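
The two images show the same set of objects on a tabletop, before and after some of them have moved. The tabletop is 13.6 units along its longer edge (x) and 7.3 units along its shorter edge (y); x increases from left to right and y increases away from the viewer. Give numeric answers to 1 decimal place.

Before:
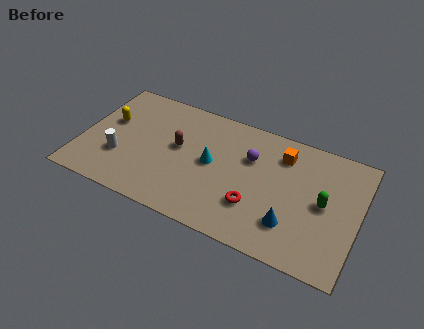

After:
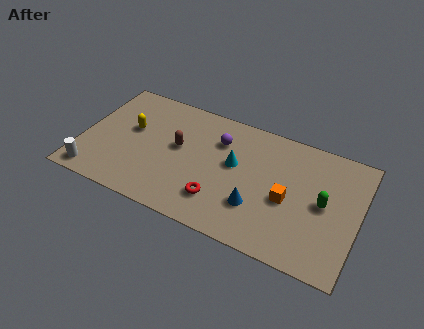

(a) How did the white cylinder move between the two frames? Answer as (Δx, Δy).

(-1.1, -1.5)

From the two frames, the white cylinder sits at roughly (2.0, 2.4) before and (0.9, 0.9) after.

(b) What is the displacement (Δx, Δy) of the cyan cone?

(1.1, 0.4)

The cyan cone was at about (6.4, 3.8) and moved to about (7.5, 4.2).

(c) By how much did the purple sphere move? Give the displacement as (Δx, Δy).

(-1.6, 0.4)

The purple sphere was at about (8.2, 4.9) and moved to about (6.6, 5.3).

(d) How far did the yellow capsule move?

1.1

The yellow capsule was near (1.2, 4.4) before and (2.3, 4.3) after, so it travelled √(1.1² + 0.1²) ≈ 1.1 units.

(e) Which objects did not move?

the brown capsule and the green capsule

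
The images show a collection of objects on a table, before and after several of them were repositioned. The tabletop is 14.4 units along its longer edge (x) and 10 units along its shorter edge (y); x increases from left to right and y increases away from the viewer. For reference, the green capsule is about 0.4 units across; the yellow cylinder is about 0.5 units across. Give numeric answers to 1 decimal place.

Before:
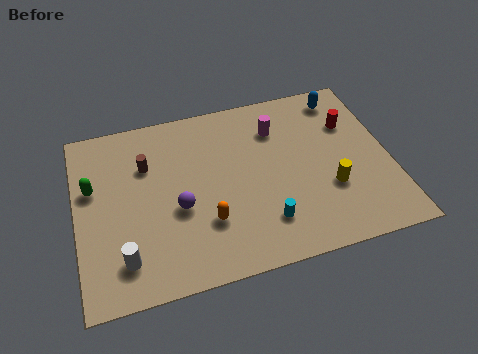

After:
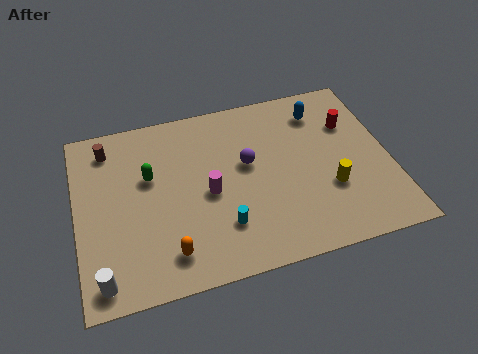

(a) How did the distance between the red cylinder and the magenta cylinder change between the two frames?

+3.7

Before: roughly 3.5 units apart; after: 7.2. That's 3.7 units further apart.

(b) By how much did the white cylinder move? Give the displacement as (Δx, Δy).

(-1.0, -0.8)

The white cylinder was at about (2.0, 2.0) and moved to about (1.0, 1.2).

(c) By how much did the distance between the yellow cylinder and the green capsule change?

-2.5

They were about 11.1 units apart before and 8.6 after — 2.5 units closer together.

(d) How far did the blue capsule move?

1.3

The blue capsule was near (12.6, 8.6) before and (11.5, 8.0) after, so it travelled √(1.1² + 0.6²) ≈ 1.3 units.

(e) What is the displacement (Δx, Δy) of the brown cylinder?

(-1.7, 1.4)

The brown cylinder was at about (3.3, 6.9) and moved to about (1.6, 8.3).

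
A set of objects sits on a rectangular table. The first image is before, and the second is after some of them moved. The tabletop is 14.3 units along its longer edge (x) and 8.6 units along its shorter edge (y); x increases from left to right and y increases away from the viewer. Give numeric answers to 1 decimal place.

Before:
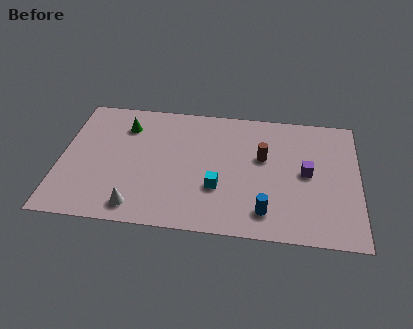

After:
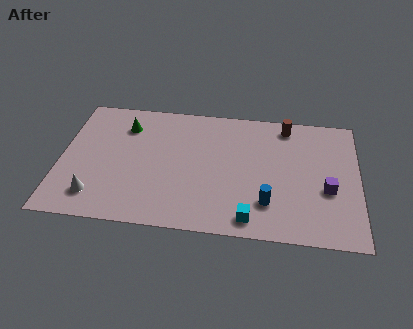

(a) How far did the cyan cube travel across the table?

2.4

The cyan cube was near (7.6, 2.9) before and (9.2, 1.1) after, so it travelled √(1.6² + 1.8²) ≈ 2.4 units.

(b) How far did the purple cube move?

1.4

The purple cube was near (11.8, 4.4) before and (12.8, 3.4) after, so it travelled √(1.0² + 1.0²) ≈ 1.4 units.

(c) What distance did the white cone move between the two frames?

2.1

From (3.8, 1.2) to (1.8, 1.7), the white cone covered √(2.0² + 0.5²) ≈ 2.1 units.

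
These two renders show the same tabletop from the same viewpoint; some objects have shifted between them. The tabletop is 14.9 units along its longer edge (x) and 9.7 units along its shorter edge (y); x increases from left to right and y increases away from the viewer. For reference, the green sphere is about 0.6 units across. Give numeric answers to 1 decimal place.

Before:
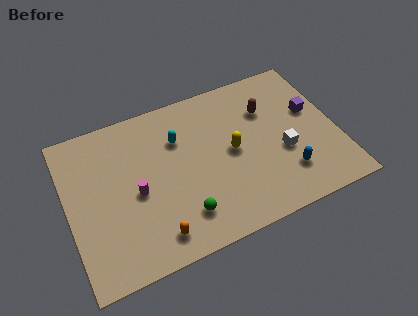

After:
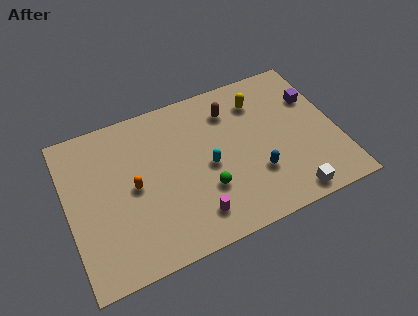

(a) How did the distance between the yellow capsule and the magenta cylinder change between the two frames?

+1.7

Before: roughly 5.4 units apart; after: 7.1. That's 1.7 units further apart.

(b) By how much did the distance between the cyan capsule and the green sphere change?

-3.3

Before: roughly 4.7 units apart; after: 1.4. That's 3.3 units closer together.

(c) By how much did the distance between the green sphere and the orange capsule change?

+2.5

They were about 1.7 units apart before and 4.2 after — 2.5 units further apart.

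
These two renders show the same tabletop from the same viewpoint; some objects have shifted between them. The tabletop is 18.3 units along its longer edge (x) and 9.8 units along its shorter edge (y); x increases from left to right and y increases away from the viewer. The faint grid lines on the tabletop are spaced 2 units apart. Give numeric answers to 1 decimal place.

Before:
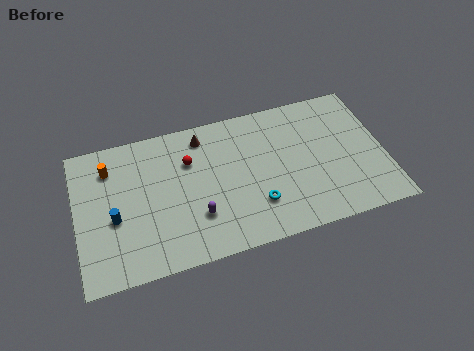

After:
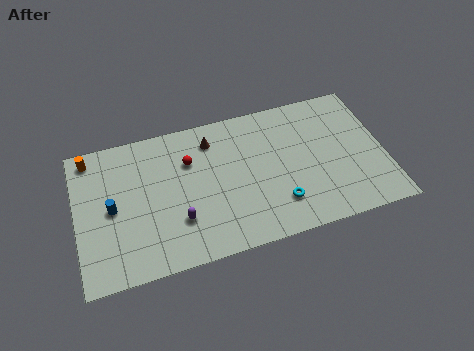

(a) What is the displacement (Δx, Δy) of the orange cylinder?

(-1.1, 1.0)

From the two frames, the orange cylinder sits at roughly (2.1, 7.6) before and (1.0, 8.6) after.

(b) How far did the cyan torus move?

1.3

The cyan torus was near (10.5, 2.7) before and (11.8, 2.4) after, so it travelled √(1.3² + 0.3²) ≈ 1.3 units.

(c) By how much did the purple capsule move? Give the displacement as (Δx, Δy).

(-1.1, 0.0)

From the two frames, the purple capsule sits at roughly (7.0, 2.9) before and (5.9, 2.9) after.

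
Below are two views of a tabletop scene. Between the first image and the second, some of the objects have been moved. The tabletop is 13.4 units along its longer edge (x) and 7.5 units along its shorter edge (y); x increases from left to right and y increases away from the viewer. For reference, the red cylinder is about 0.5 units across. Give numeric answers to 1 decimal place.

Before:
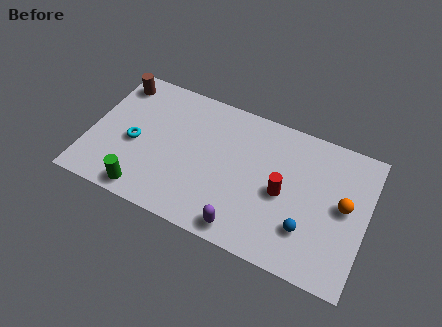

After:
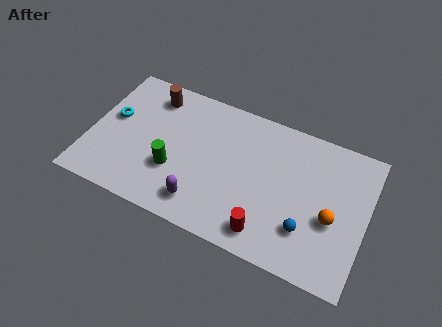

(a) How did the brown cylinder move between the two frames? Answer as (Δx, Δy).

(1.8, -0.1)

From the two frames, the brown cylinder sits at roughly (0.9, 6.3) before and (2.7, 6.2) after.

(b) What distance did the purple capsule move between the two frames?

2.2

The purple capsule was near (7.8, 0.9) before and (5.7, 1.4) after, so it travelled √(2.1² + 0.5²) ≈ 2.2 units.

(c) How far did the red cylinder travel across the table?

2.4

From (9.4, 3.5) to (8.9, 1.2), the red cylinder covered √(0.5² + 2.3²) ≈ 2.4 units.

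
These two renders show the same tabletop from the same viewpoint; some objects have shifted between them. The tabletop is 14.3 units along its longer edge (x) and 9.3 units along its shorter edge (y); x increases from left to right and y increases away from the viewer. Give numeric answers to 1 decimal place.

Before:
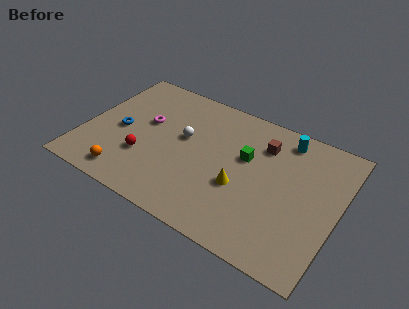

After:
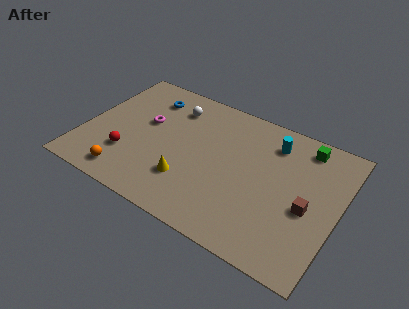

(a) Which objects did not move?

the orange sphere and the magenta torus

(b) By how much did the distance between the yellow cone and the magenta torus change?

-1.9

Before: roughly 6.0 units apart; after: 4.1. That's 1.9 units closer together.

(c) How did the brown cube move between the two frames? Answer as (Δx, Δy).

(2.9, -3.0)

The brown cube started near (9.8, 7.0) and ended near (12.7, 4.0).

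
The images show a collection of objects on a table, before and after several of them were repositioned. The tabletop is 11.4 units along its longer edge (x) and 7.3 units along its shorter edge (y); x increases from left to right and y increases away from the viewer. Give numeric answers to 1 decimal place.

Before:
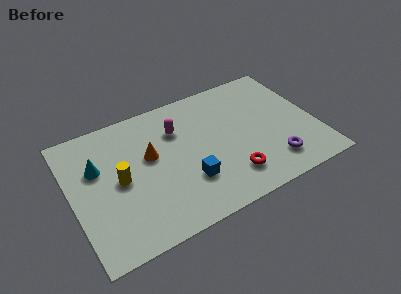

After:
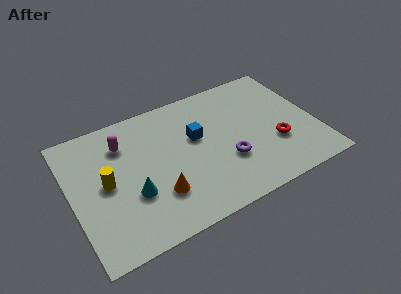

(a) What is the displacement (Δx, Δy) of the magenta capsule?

(-2.5, 0.3)

The magenta capsule started near (5.1, 5.2) and ended near (2.6, 5.5).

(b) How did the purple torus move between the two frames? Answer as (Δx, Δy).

(-2.0, 1.0)

The purple torus was at about (9.1, 1.5) and moved to about (7.1, 2.5).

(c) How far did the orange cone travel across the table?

2.2

The orange cone was near (3.7, 4.3) before and (3.8, 2.1) after, so it travelled √(0.1² + 2.2²) ≈ 2.2 units.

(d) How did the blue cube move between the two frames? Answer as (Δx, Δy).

(0.7, 2.2)

The blue cube was at about (5.2, 2.2) and moved to about (5.9, 4.4).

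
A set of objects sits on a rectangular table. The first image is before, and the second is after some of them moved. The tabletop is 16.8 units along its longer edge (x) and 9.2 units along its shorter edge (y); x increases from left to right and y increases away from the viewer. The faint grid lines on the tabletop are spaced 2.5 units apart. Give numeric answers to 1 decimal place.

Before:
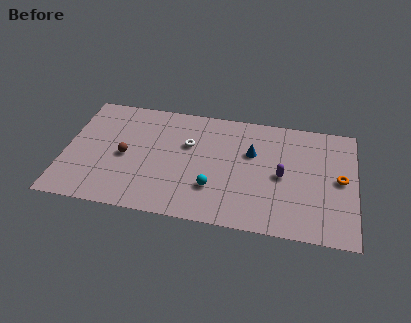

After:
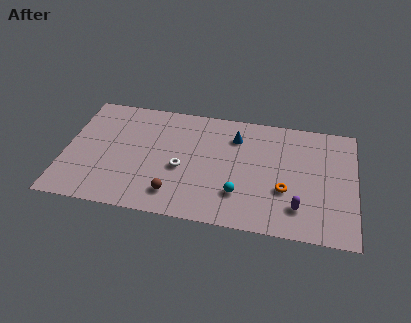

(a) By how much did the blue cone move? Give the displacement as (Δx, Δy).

(-1.0, 1.1)

The blue cone started near (10.8, 5.9) and ended near (9.8, 7.0).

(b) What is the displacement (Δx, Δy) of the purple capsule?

(1.0, -2.3)

The purple capsule was at about (12.6, 4.4) and moved to about (13.6, 2.1).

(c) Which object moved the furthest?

the brown sphere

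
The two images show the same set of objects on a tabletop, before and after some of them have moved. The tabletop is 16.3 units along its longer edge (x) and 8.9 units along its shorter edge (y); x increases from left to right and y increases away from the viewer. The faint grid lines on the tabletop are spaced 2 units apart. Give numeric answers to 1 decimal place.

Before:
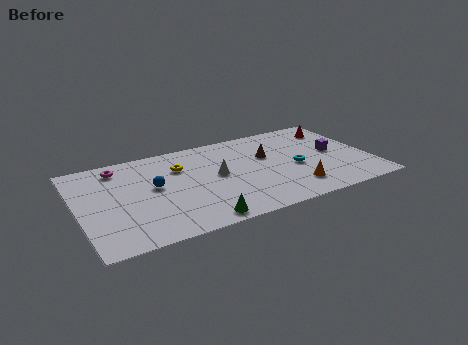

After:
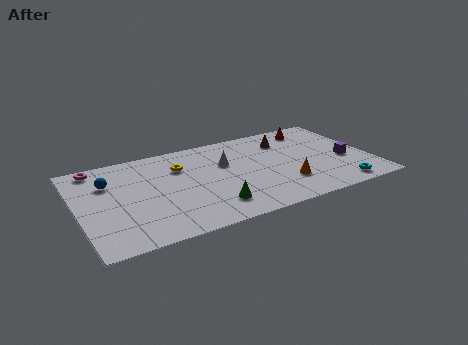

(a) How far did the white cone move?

1.2

The white cone moved from about (7.7, 4.7) to (8.3, 5.7), a distance of √(0.6² + 1.0²) ≈ 1.2.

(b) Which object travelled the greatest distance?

the cyan torus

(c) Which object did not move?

the yellow torus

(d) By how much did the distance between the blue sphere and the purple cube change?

+3.2

The distance was about 10.2 in the first image and 13.4 in the second, so they moved 3.2 units further apart.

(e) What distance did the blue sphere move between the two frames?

2.7

The blue sphere was near (4.2, 4.9) before and (1.8, 6.2) after, so it travelled √(2.4² + 1.3²) ≈ 2.7 units.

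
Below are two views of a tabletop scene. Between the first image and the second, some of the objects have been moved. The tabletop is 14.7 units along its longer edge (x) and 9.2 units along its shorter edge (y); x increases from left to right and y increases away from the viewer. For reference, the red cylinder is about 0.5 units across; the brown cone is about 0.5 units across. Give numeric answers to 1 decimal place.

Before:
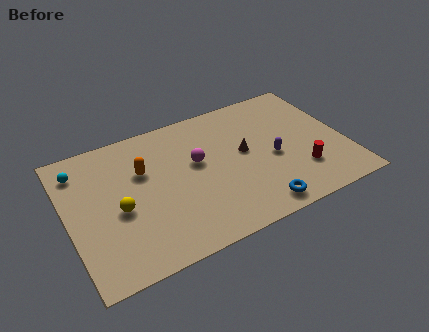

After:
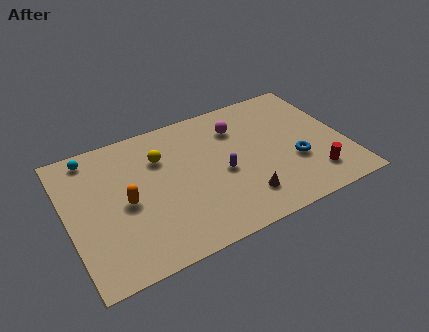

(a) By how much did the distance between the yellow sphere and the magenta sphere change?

-0.3

They were about 4.5 units apart before and 4.2 after — 0.3 units closer together.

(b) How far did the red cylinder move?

0.8

The red cylinder moved from about (12.1, 2.5) to (12.7, 1.9), a distance of √(0.6² + 0.6²) ≈ 0.8.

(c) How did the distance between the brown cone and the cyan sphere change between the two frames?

+0.7

Before: roughly 8.8 units apart; after: 9.5. That's 0.7 units further apart.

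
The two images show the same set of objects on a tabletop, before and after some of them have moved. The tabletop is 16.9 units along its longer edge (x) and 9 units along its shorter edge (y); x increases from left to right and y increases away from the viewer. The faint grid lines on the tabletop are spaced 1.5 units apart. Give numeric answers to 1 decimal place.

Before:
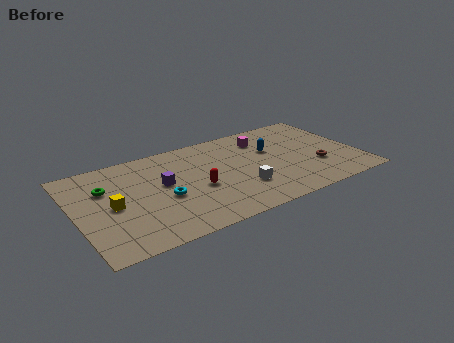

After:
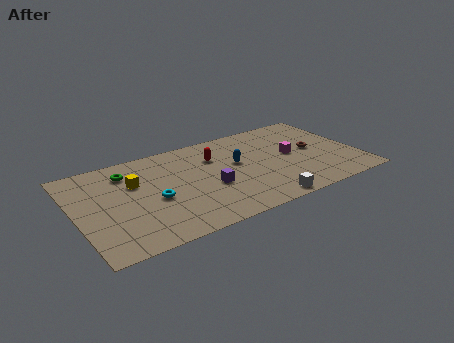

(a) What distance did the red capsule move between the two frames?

3.0

The red capsule moved from about (7.1, 3.8) to (8.5, 6.4), a distance of √(1.4² + 2.6²) ≈ 3.0.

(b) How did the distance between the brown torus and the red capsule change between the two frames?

-1.1

Before: roughly 7.2 units apart; after: 6.1. That's 1.1 units closer together.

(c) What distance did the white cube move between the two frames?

2.1

From (9.6, 2.7) to (10.6, 0.8), the white cube covered √(1.0² + 1.9²) ≈ 2.1 units.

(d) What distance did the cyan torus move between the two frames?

0.6

The cyan torus was near (5.1, 3.8) before and (4.5, 3.9) after, so it travelled √(0.6² + 0.1²) ≈ 0.6 units.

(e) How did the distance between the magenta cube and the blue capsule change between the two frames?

+2.0

Before: roughly 1.3 units apart; after: 3.3. That's 2.0 units further apart.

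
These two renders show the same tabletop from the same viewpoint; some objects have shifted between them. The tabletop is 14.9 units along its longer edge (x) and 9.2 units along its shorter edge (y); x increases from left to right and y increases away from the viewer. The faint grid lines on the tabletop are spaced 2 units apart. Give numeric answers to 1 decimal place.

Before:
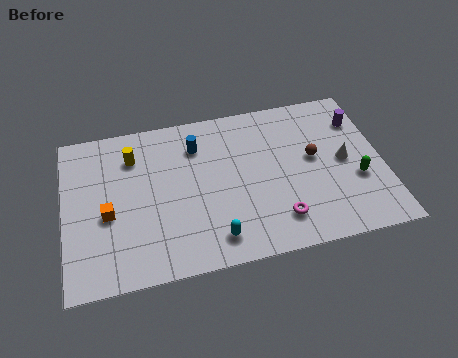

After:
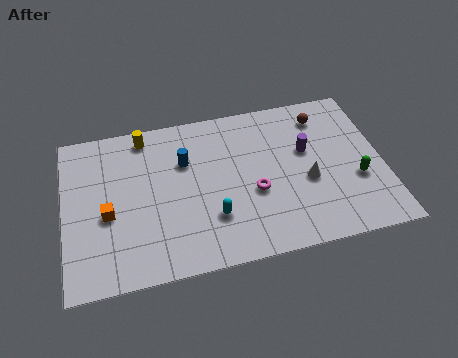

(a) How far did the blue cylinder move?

1.0

The blue cylinder was near (6.3, 7.0) before and (5.7, 6.2) after, so it travelled √(0.6² + 0.8²) ≈ 1.0 units.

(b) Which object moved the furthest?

the purple cylinder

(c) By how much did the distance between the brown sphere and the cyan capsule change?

+1.2

Before: roughly 6.1 units apart; after: 7.3. That's 1.2 units further apart.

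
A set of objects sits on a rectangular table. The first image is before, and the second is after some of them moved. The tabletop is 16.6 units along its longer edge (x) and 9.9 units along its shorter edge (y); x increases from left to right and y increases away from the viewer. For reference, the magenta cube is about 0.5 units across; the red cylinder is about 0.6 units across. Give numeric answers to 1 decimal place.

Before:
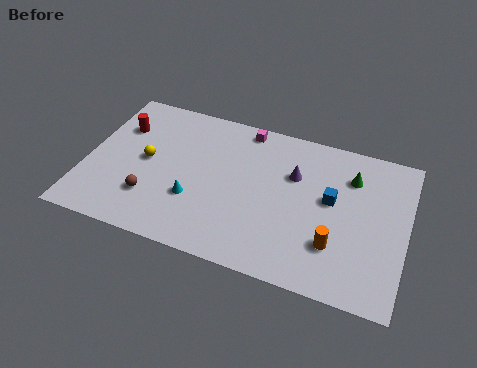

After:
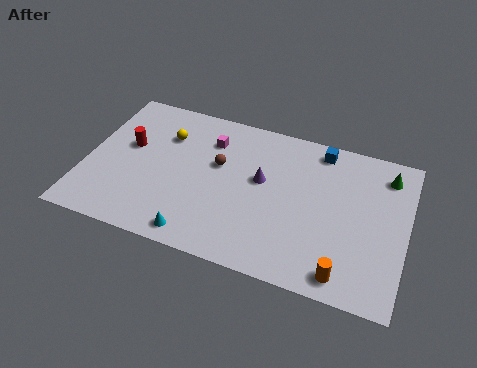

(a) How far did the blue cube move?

3.2

The blue cube was near (12.7, 5.6) before and (11.9, 8.7) after, so it travelled √(0.8² + 3.1²) ≈ 3.2 units.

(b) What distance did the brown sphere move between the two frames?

4.6

From (3.6, 2.7) to (6.8, 6.0), the brown sphere covered √(3.2² + 3.3²) ≈ 4.6 units.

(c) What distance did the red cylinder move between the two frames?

1.3

The red cylinder was near (1.5, 7.0) before and (2.1, 5.8) after, so it travelled √(0.6² + 1.2²) ≈ 1.3 units.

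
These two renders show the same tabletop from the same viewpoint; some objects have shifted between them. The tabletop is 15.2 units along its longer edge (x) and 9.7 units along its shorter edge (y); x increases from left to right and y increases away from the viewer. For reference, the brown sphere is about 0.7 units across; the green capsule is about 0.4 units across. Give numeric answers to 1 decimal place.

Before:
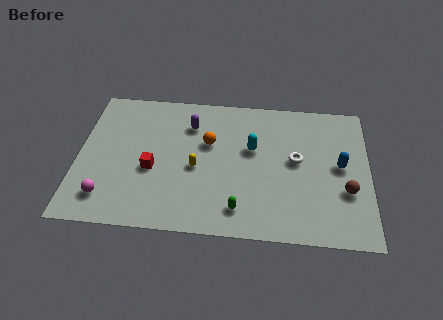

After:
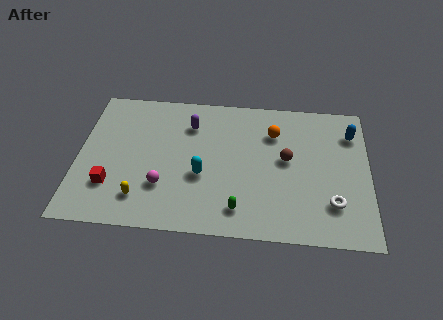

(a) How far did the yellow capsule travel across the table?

3.6

From (6.2, 4.3) to (3.4, 2.0), the yellow capsule covered √(2.8² + 2.3²) ≈ 3.6 units.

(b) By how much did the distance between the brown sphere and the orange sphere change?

-5.8

The distance was about 7.7 in the first image and 1.9 in the second, so they moved 5.8 units closer together.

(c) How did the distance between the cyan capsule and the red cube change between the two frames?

-0.7

They were about 5.5 units apart before and 4.8 after — 0.7 units closer together.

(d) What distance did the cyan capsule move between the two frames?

3.3

The cyan capsule was near (9.1, 5.9) before and (6.5, 3.8) after, so it travelled √(2.6² + 2.1²) ≈ 3.3 units.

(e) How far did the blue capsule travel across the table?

2.4

The blue capsule moved from about (13.7, 5.1) to (14.3, 7.4), a distance of √(0.6² + 2.3²) ≈ 2.4.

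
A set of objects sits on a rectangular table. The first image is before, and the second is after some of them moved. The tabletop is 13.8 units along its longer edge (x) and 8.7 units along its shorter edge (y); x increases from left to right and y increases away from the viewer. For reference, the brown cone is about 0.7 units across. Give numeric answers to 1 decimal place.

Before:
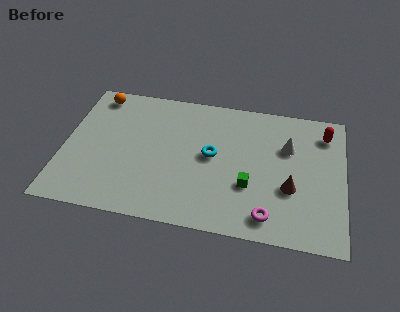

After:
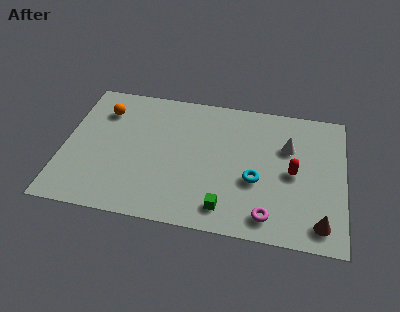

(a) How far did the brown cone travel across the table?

2.4

The brown cone was near (11.2, 3.2) before and (12.7, 1.3) after, so it travelled √(1.5² + 1.9²) ≈ 2.4 units.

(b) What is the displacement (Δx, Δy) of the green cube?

(-1.1, -1.6)

From the two frames, the green cube sits at roughly (9.2, 3.0) before and (8.1, 1.4) after.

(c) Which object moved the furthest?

the red capsule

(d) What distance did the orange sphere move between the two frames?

1.1

The orange sphere was near (1.4, 7.6) before and (1.8, 6.6) after, so it travelled √(0.4² + 1.0²) ≈ 1.1 units.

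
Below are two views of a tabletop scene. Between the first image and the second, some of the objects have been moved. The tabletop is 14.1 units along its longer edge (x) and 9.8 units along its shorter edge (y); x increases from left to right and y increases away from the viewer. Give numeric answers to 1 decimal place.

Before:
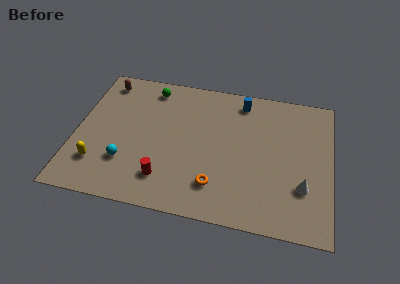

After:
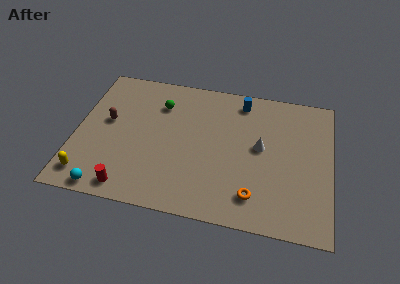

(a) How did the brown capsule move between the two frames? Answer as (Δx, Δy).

(0.4, -2.9)

The brown capsule started near (1.3, 8.4) and ended near (1.7, 5.5).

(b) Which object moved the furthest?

the white cone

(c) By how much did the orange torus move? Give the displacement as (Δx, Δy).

(2.1, -0.3)

The orange torus started near (7.9, 2.2) and ended near (10.0, 1.9).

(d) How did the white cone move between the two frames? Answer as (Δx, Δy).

(-2.4, 2.3)

The white cone was at about (12.6, 3.0) and moved to about (10.2, 5.3).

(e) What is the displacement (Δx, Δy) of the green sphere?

(0.6, -1.1)

From the two frames, the green sphere sits at roughly (3.9, 8.4) before and (4.5, 7.3) after.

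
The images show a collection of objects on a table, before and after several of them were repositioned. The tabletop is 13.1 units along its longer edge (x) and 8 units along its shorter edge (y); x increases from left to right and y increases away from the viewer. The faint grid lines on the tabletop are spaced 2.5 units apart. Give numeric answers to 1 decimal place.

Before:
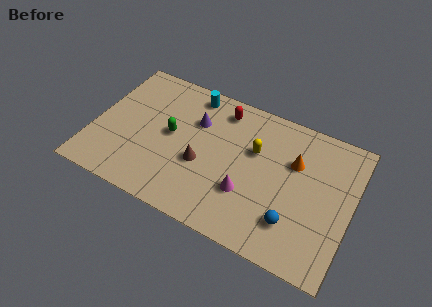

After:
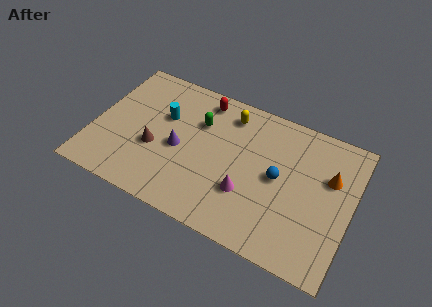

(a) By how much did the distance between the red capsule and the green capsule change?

-2.0

They were about 3.4 units apart before and 1.4 after — 2.0 units closer together.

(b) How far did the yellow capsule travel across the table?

2.1

From (8.1, 5.1) to (6.6, 6.6), the yellow capsule covered √(1.5² + 1.5²) ≈ 2.1 units.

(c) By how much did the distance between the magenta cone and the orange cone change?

+1.3

The distance was about 3.4 in the first image and 4.7 in the second, so they moved 1.3 units further apart.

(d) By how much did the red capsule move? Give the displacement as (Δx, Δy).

(-1.0, 0.2)

The red capsule started near (6.2, 6.7) and ended near (5.2, 6.9).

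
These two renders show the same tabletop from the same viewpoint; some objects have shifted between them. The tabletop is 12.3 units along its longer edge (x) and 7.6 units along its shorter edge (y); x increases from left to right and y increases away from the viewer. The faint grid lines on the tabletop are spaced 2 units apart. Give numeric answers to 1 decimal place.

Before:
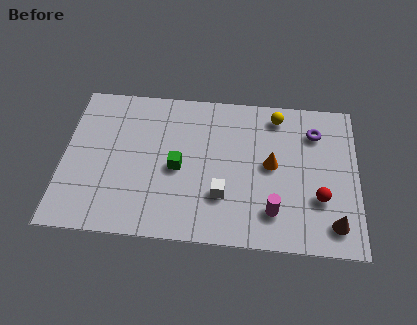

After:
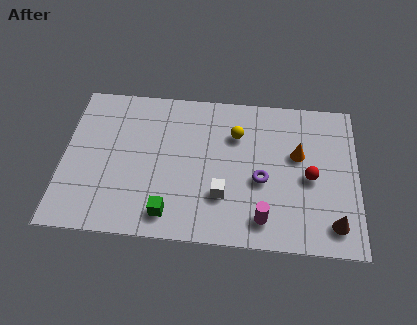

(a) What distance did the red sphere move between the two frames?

1.1

The red sphere moved from about (10.7, 2.5) to (10.3, 3.5), a distance of √(0.4² + 1.0²) ≈ 1.1.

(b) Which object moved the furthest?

the purple torus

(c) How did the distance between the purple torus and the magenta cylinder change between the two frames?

-2.5

They were about 4.4 units apart before and 1.9 after — 2.5 units closer together.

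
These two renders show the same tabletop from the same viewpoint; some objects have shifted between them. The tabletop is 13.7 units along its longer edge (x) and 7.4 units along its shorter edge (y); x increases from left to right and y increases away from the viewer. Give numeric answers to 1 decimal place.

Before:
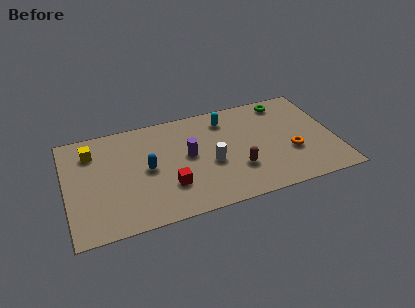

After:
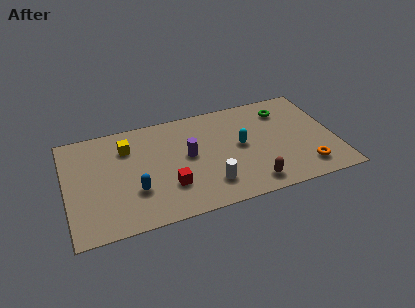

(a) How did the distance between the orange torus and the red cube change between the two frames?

+0.6

They were about 6.3 units apart before and 6.9 after — 0.6 units further apart.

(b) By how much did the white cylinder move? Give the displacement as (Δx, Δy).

(-0.2, -1.4)

From the two frames, the white cylinder sits at roughly (7.3, 3.1) before and (7.1, 1.7) after.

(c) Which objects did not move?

the purple cylinder and the red cube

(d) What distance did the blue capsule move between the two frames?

1.5

The blue capsule was near (4.1, 3.7) before and (3.4, 2.4) after, so it travelled √(0.7² + 1.3²) ≈ 1.5 units.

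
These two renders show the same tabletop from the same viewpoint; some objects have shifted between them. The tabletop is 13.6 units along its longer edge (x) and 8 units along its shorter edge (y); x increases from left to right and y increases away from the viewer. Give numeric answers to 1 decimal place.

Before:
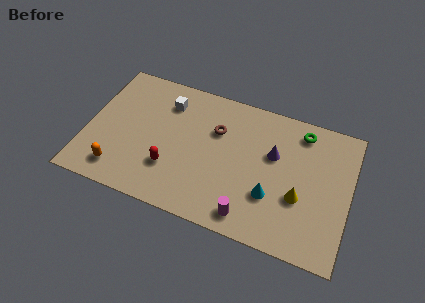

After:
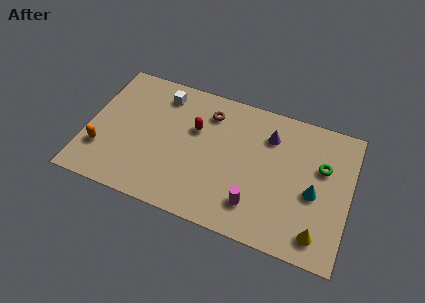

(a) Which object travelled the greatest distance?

the red capsule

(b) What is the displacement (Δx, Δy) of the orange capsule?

(-1.0, 0.9)

From the two frames, the orange capsule sits at roughly (1.9, 1.4) before and (0.9, 2.3) after.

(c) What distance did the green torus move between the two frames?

2.1

The green torus moved from about (10.9, 6.8) to (12.1, 5.1), a distance of √(1.2² + 1.7²) ≈ 2.1.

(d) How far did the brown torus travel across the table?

1.0

The brown torus was near (6.6, 5.4) before and (6.1, 6.3) after, so it travelled √(0.5² + 0.9²) ≈ 1.0 units.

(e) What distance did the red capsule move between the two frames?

2.9

From (4.5, 2.4) to (5.5, 5.1), the red capsule covered √(1.0² + 2.7²) ≈ 2.9 units.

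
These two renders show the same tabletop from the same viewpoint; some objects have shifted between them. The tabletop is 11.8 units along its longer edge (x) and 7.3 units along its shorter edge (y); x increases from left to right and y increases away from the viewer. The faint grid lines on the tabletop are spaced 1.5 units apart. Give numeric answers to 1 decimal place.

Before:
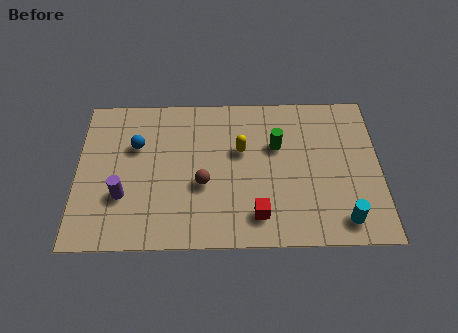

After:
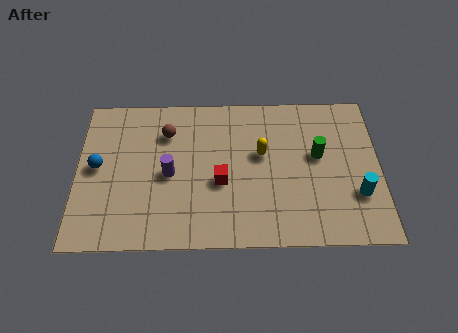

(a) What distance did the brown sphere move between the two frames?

2.9

From (4.9, 2.9) to (3.5, 5.4), the brown sphere covered √(1.4² + 2.5²) ≈ 2.9 units.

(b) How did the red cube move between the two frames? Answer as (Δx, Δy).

(-1.4, 1.6)

From the two frames, the red cube sits at roughly (7.0, 1.4) before and (5.6, 3.0) after.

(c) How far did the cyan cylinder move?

1.3

The cyan cylinder was near (10.3, 1.1) before and (10.9, 2.3) after, so it travelled √(0.6² + 1.2²) ≈ 1.3 units.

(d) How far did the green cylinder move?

1.7

From (7.8, 4.7) to (9.4, 4.2), the green cylinder covered √(1.6² + 0.5²) ≈ 1.7 units.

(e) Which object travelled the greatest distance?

the brown sphere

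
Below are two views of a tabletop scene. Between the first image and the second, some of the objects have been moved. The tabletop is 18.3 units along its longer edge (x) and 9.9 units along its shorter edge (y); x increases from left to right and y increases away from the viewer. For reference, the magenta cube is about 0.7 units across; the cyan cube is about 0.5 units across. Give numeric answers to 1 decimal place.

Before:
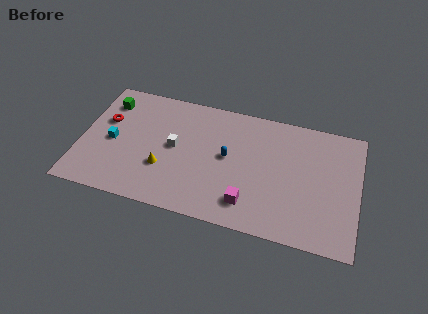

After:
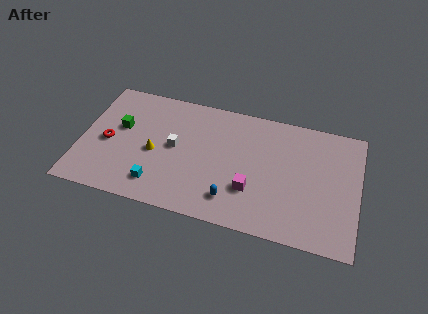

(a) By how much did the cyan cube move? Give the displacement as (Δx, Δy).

(3.2, -2.7)

The cyan cube was at about (2.1, 4.6) and moved to about (5.3, 1.9).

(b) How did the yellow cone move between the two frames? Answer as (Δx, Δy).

(-0.7, 1.1)

From the two frames, the yellow cone sits at roughly (5.6, 3.3) before and (4.9, 4.4) after.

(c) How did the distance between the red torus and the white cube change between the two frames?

-0.3

Before: roughly 4.8 units apart; after: 4.5. That's 0.3 units closer together.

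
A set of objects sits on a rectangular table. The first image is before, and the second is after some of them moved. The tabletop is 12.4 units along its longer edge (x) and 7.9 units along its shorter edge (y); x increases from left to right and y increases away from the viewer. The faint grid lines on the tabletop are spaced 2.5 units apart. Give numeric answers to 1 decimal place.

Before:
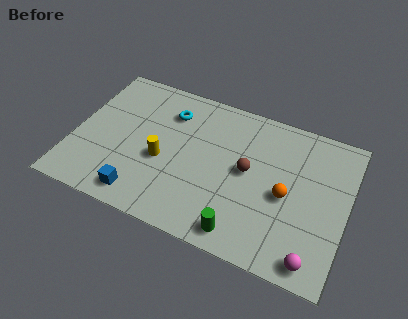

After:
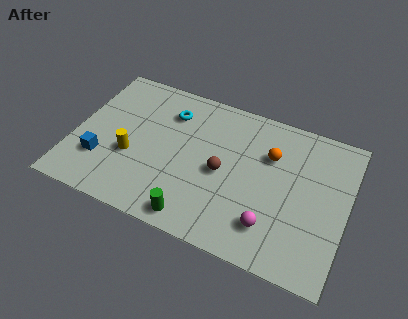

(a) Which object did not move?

the cyan torus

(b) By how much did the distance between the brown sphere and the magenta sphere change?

-1.6

The distance was about 4.7 in the first image and 3.1 in the second, so they moved 1.6 units closer together.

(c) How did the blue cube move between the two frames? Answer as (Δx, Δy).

(-2.0, 1.2)

The blue cube was at about (3.4, 1.1) and moved to about (1.4, 2.3).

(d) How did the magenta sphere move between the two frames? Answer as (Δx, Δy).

(-2.0, 0.9)

The magenta sphere started near (11.2, 0.9) and ended near (9.2, 1.8).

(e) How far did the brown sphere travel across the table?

1.2

From (7.9, 4.2) to (6.8, 3.7), the brown sphere covered √(1.1² + 0.5²) ≈ 1.2 units.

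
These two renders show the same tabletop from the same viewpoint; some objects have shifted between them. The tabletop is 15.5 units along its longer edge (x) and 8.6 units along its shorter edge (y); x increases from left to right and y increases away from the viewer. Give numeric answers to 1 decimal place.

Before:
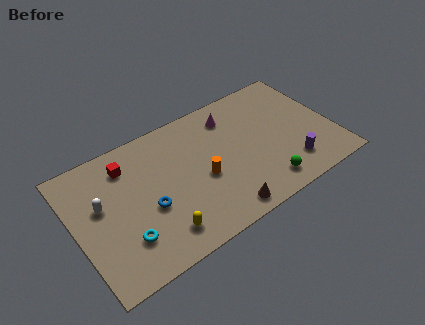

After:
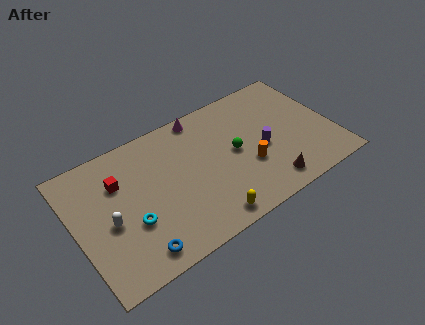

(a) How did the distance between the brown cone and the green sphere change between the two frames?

+0.7

They were about 2.7 units apart before and 3.4 after — 0.7 units further apart.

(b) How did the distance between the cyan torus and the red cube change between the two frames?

-1.7

The distance was about 4.6 in the first image and 2.9 in the second, so they moved 1.7 units closer together.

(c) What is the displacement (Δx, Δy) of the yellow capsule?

(2.7, -0.6)

The yellow capsule was at about (4.6, 1.6) and moved to about (7.3, 1.0).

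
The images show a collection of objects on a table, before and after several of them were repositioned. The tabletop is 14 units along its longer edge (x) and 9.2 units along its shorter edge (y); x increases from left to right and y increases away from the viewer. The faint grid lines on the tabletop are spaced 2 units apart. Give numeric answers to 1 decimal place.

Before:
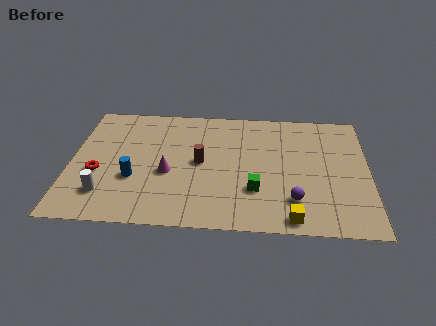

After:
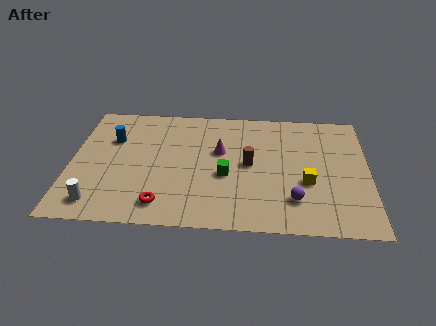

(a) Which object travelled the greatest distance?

the red torus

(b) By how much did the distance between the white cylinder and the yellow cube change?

+1.1

Before: roughly 8.8 units apart; after: 9.9. That's 1.1 units further apart.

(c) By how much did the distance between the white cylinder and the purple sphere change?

+0.3

The distance was about 8.8 in the first image and 9.1 in the second, so they moved 0.3 units further apart.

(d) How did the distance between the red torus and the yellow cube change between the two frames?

-2.5

The distance was about 9.5 in the first image and 7.0 in the second, so they moved 2.5 units closer together.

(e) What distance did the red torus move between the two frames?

3.7

The red torus was near (1.3, 3.6) before and (4.4, 1.5) after, so it travelled √(3.1² + 2.1²) ≈ 3.7 units.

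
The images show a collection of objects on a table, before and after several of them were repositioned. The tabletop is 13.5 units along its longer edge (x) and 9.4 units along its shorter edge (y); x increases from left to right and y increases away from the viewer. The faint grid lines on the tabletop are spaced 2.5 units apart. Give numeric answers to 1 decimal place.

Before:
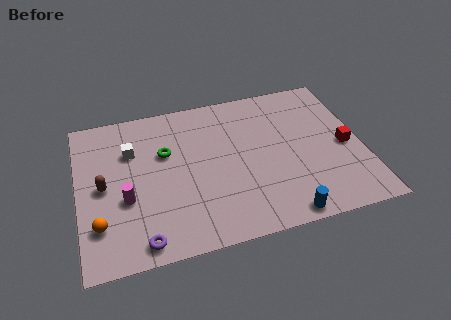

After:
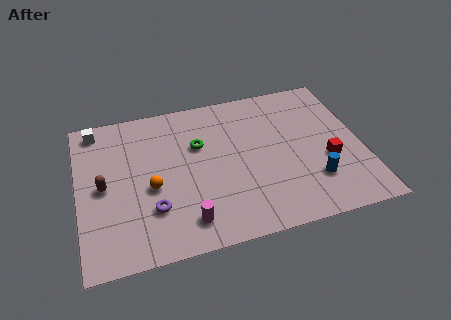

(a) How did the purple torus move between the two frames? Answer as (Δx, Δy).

(0.6, 1.7)

From the two frames, the purple torus sits at roughly (2.8, 1.0) before and (3.4, 2.7) after.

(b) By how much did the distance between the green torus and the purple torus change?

-1.0

They were about 5.2 units apart before and 4.2 after — 1.0 units closer together.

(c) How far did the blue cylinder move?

2.3

The blue cylinder was near (9.4, 0.8) before and (11.0, 2.5) after, so it travelled √(1.6² + 1.7²) ≈ 2.3 units.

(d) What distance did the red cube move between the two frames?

1.1

From (12.7, 4.3) to (11.8, 3.6), the red cube covered √(0.9² + 0.7²) ≈ 1.1 units.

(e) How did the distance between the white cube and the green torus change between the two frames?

+3.6

They were about 1.7 units apart before and 5.3 after — 3.6 units further apart.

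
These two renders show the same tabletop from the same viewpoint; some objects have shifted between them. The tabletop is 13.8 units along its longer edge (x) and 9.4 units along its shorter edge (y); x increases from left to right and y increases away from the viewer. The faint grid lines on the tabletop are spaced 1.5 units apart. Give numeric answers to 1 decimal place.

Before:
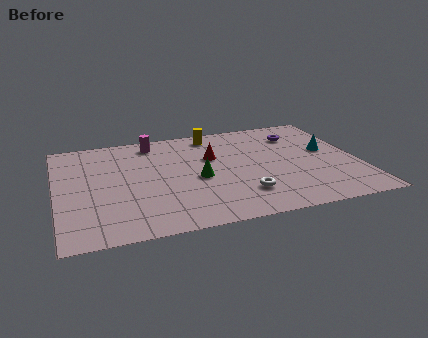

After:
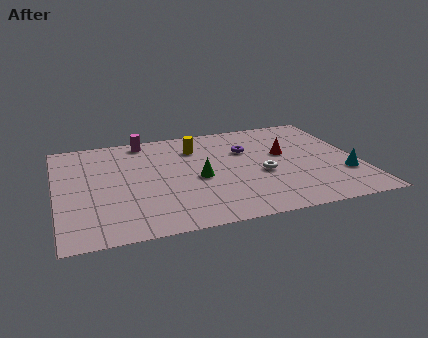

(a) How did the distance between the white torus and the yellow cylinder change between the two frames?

-1.7

The distance was about 6.0 in the first image and 4.3 in the second, so they moved 1.7 units closer together.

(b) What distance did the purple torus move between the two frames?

2.7

The purple torus was near (11.3, 7.2) before and (8.8, 6.3) after, so it travelled √(2.5² + 0.9²) ≈ 2.7 units.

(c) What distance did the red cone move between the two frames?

3.3

The red cone was near (7.2, 6.0) before and (10.5, 5.5) after, so it travelled √(3.3² + 0.5²) ≈ 3.3 units.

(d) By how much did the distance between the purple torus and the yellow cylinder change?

-1.6

Before: roughly 4.0 units apart; after: 2.4. That's 1.6 units closer together.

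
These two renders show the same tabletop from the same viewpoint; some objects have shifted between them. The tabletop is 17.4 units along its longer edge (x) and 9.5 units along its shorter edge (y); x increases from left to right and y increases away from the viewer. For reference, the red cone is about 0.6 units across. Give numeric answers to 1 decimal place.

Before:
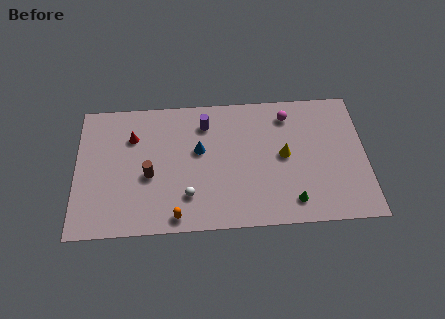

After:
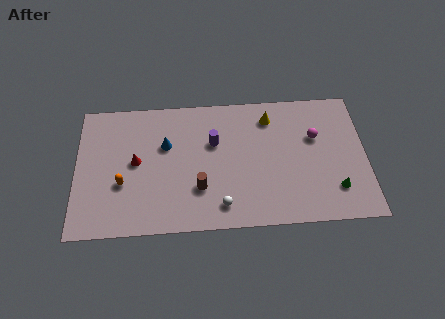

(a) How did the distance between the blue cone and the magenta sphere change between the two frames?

+3.2

They were about 5.8 units apart before and 9.0 after — 3.2 units further apart.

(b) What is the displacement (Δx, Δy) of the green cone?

(2.6, 0.7)

The green cone started near (12.9, 1.6) and ended near (15.5, 2.3).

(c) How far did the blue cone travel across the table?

2.1

From (7.4, 5.6) to (5.4, 6.1), the blue cone covered √(2.0² + 0.5²) ≈ 2.1 units.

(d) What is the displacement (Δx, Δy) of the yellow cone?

(-0.8, 2.8)

The yellow cone started near (12.5, 4.9) and ended near (11.7, 7.7).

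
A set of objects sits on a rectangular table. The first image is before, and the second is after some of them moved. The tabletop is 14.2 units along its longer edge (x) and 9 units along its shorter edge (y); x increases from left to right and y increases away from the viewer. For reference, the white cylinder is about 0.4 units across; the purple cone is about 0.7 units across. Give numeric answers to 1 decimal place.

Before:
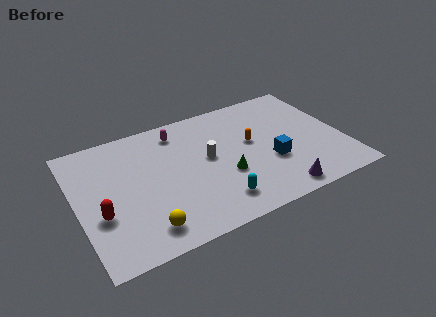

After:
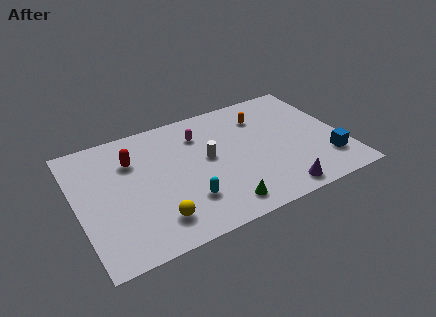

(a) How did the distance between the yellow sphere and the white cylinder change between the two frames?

-0.6

They were about 5.1 units apart before and 4.5 after — 0.6 units closer together.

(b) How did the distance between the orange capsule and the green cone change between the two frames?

+3.8

They were about 2.5 units apart before and 6.3 after — 3.8 units further apart.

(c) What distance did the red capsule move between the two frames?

3.7

From (1.1, 3.3) to (3.1, 6.4), the red capsule covered √(2.0² + 3.1²) ≈ 3.7 units.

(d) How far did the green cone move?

2.1

The green cone was near (7.7, 3.3) before and (7.2, 1.3) after, so it travelled √(0.5² + 2.0²) ≈ 2.1 units.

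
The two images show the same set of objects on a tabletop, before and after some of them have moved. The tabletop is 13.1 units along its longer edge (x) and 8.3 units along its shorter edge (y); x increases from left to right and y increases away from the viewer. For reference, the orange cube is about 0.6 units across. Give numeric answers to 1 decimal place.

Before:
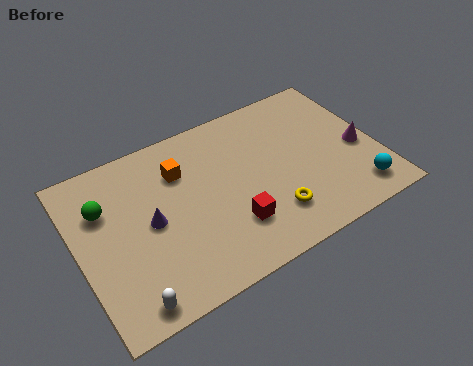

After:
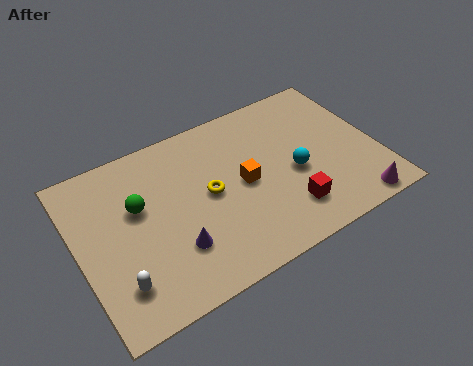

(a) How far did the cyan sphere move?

3.3

The cyan sphere moved from about (11.8, 1.4) to (9.4, 3.6), a distance of √(2.4² + 2.2²) ≈ 3.3.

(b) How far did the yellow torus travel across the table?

3.3

The yellow torus was near (8.1, 2.0) before and (5.7, 4.3) after, so it travelled √(2.4² + 2.3²) ≈ 3.3 units.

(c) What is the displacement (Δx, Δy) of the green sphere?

(1.4, -0.6)

The green sphere started near (1.3, 5.7) and ended near (2.7, 5.1).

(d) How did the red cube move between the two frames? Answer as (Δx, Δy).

(2.4, -0.4)

The red cube started near (6.4, 2.3) and ended near (8.8, 1.9).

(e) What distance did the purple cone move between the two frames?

1.9

The purple cone moved from about (3.1, 4.1) to (3.9, 2.4), a distance of √(0.8² + 1.7²) ≈ 1.9.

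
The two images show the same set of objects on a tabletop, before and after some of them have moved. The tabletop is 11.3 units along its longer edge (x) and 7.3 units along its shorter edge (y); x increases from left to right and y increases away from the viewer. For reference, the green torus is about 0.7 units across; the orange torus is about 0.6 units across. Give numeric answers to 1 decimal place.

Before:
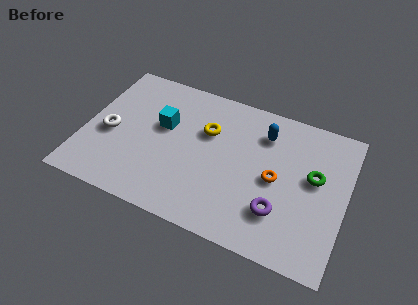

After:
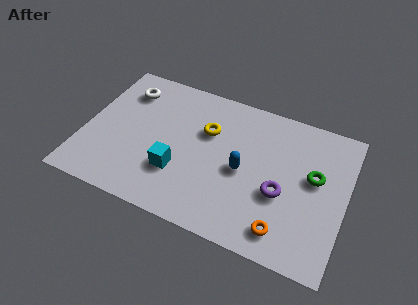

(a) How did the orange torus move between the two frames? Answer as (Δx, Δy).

(0.6, -2.3)

The orange torus started near (8.3, 3.5) and ended near (8.9, 1.2).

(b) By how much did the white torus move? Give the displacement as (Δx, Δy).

(0.4, 2.5)

The white torus was at about (1.1, 3.2) and moved to about (1.5, 5.7).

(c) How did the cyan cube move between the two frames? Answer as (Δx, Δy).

(0.9, -2.1)

The cyan cube started near (3.3, 4.4) and ended near (4.2, 2.3).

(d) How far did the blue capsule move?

2.3

From (7.6, 5.6) to (6.9, 3.4), the blue capsule covered √(0.7² + 2.2²) ≈ 2.3 units.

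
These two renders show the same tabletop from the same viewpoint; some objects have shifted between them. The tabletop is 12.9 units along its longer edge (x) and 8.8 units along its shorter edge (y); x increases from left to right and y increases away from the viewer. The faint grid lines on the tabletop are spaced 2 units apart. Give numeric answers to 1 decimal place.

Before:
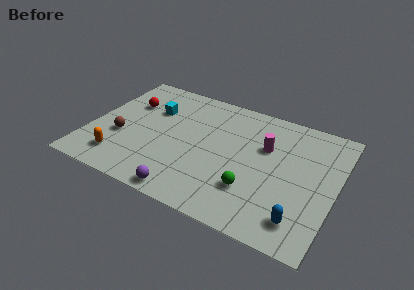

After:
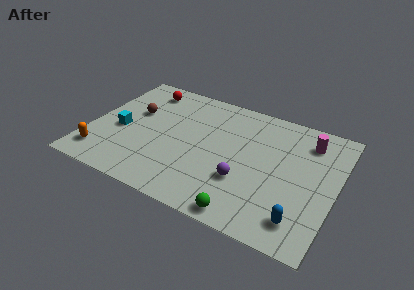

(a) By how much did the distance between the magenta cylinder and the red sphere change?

+1.5

Before: roughly 7.4 units apart; after: 8.9. That's 1.5 units further apart.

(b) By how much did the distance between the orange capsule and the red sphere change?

+1.7

The distance was about 4.3 in the first image and 6.0 in the second, so they moved 1.7 units further apart.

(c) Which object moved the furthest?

the purple sphere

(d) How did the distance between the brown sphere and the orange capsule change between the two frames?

+2.4

They were about 1.6 units apart before and 4.0 after — 2.4 units further apart.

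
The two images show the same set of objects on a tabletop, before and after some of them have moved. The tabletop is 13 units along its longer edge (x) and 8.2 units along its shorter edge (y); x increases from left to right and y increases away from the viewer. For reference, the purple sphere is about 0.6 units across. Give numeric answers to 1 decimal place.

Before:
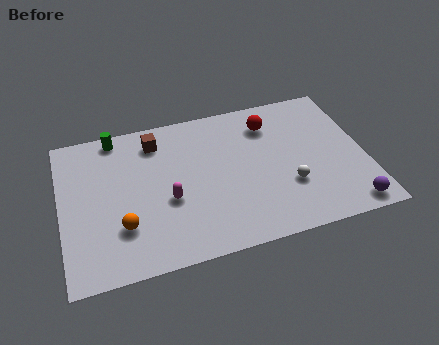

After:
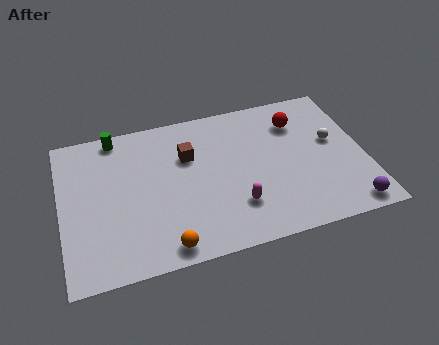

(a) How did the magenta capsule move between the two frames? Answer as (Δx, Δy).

(2.8, -1.1)

The magenta capsule started near (4.5, 3.3) and ended near (7.3, 2.2).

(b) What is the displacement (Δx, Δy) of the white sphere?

(2.1, 2.0)

From the two frames, the white sphere sits at roughly (9.6, 2.7) before and (11.7, 4.7) after.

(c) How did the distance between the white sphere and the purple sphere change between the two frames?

+0.8

They were about 3.0 units apart before and 3.8 after — 0.8 units further apart.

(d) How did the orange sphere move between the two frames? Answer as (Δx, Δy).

(1.7, -1.5)

The orange sphere was at about (2.5, 2.4) and moved to about (4.2, 0.9).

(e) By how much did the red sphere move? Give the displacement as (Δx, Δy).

(1.2, -0.2)

The red sphere was at about (9.1, 6.4) and moved to about (10.3, 6.2).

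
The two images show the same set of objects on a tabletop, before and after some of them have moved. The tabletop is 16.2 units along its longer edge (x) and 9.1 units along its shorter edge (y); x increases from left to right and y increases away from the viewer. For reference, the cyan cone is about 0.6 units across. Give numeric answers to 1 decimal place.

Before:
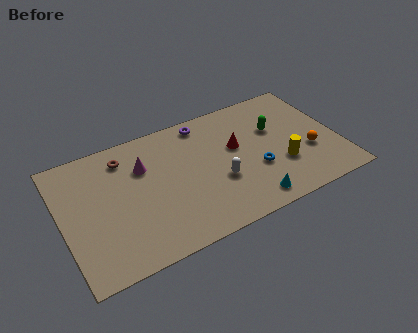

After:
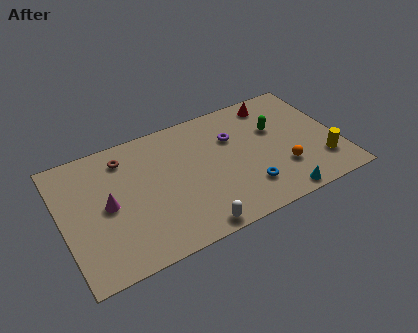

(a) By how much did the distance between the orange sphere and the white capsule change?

+0.5

The distance was about 5.4 in the first image and 5.9 in the second, so they moved 0.5 units further apart.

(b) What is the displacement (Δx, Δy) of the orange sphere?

(-1.7, -0.6)

From the two frames, the orange sphere sits at roughly (14.4, 3.3) before and (12.7, 2.7) after.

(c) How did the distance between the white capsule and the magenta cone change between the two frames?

+0.8

They were about 5.0 units apart before and 5.8 after — 0.8 units further apart.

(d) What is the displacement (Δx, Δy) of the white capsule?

(-1.9, -2.6)

From the two frames, the white capsule sits at roughly (9.0, 3.4) before and (7.1, 0.8) after.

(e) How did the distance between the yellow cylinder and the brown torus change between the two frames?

+2.4

The distance was about 9.8 in the first image and 12.2 in the second, so they moved 2.4 units further apart.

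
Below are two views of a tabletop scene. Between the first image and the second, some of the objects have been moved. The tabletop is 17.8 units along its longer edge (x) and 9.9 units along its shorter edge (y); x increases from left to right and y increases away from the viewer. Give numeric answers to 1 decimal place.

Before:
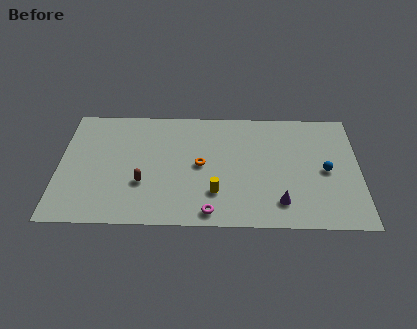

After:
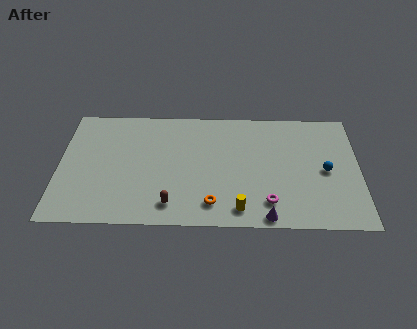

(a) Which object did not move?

the blue sphere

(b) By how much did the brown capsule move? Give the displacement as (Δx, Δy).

(1.7, -1.7)

The brown capsule started near (5.0, 3.4) and ended near (6.7, 1.7).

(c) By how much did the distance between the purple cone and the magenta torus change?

-3.0

The distance was about 4.2 in the first image and 1.2 in the second, so they moved 3.0 units closer together.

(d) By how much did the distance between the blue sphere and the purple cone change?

+1.4

Before: roughly 3.8 units apart; after: 5.2. That's 1.4 units further apart.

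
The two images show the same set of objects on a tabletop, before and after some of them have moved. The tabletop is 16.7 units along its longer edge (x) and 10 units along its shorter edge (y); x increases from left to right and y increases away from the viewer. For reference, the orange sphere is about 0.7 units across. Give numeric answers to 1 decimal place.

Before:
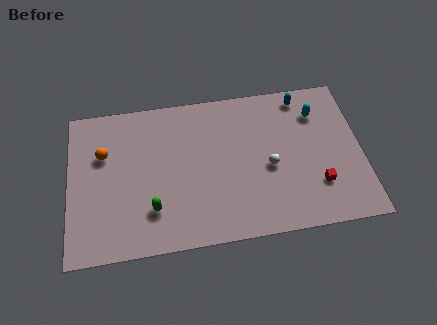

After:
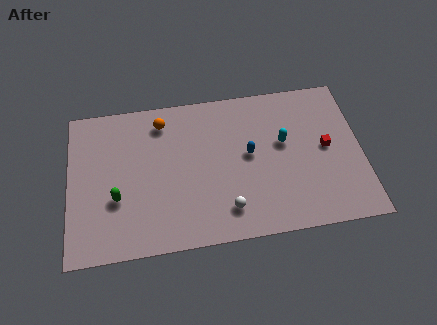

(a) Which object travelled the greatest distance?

the blue capsule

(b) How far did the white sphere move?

3.5

The white sphere moved from about (11.4, 4.4) to (8.9, 2.0), a distance of √(2.5² + 2.4²) ≈ 3.5.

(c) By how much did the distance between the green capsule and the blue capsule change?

-3.0

The distance was about 10.8 in the first image and 7.8 in the second, so they moved 3.0 units closer together.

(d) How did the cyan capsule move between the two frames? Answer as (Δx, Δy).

(-2.0, -1.7)

The cyan capsule was at about (14.3, 7.6) and moved to about (12.3, 5.9).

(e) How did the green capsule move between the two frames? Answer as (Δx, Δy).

(-2.0, 1.0)

The green capsule started near (4.7, 2.6) and ended near (2.7, 3.6).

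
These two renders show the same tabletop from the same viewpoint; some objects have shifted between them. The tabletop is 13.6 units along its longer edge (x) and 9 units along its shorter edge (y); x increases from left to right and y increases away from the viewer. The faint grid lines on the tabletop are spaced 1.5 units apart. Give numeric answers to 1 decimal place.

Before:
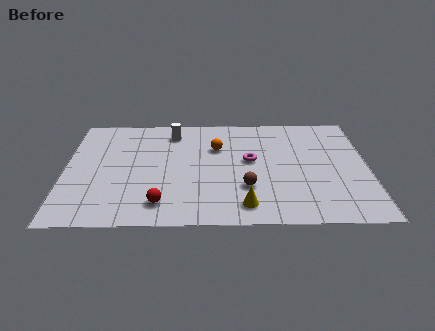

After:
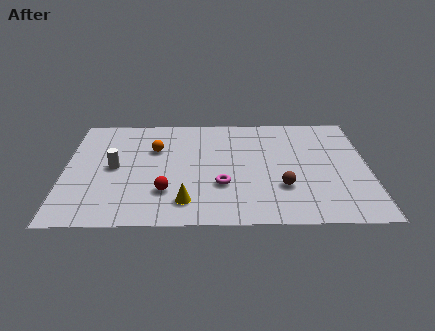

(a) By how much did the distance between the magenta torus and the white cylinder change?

+0.8

The distance was about 4.2 in the first image and 5.0 in the second, so they moved 0.8 units further apart.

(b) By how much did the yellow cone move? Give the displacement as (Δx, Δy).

(-2.6, 0.3)

The yellow cone was at about (8.0, 1.4) and moved to about (5.4, 1.7).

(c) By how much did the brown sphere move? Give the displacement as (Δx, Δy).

(1.6, 0.0)

From the two frames, the brown sphere sits at roughly (8.1, 2.8) before and (9.7, 2.8) after.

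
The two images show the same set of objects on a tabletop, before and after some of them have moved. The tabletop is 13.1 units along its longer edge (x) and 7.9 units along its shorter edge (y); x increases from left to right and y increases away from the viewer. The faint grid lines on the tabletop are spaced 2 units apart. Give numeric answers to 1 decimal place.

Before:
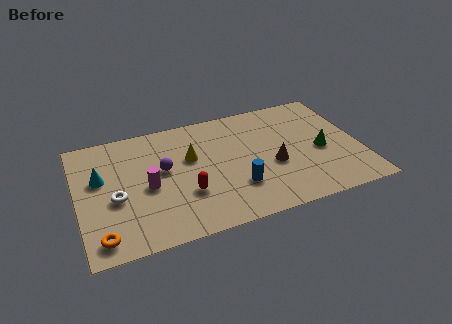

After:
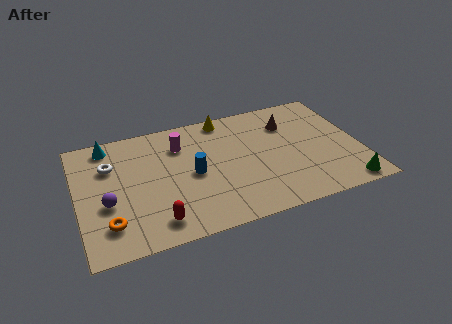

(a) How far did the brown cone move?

2.8

The brown cone moved from about (9.0, 3.2) to (10.0, 5.8), a distance of √(1.0² + 2.6²) ≈ 2.8.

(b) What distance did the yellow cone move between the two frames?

2.8

The yellow cone was near (5.3, 4.9) before and (7.1, 7.1) after, so it travelled √(1.8² + 2.2²) ≈ 2.8 units.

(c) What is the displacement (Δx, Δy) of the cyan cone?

(0.5, 2.1)

The cyan cone was at about (1.1, 4.8) and moved to about (1.6, 6.9).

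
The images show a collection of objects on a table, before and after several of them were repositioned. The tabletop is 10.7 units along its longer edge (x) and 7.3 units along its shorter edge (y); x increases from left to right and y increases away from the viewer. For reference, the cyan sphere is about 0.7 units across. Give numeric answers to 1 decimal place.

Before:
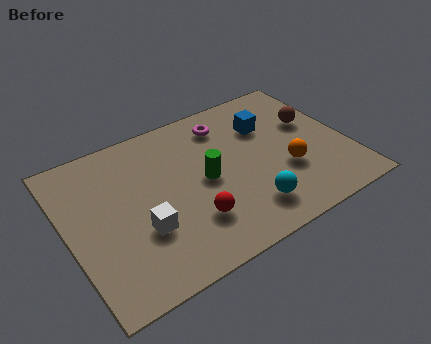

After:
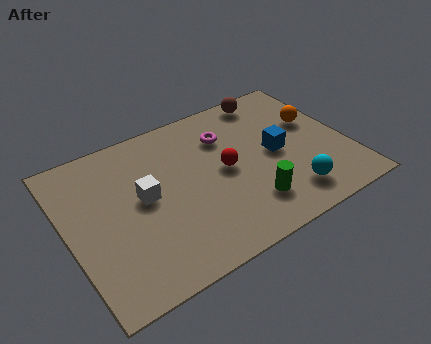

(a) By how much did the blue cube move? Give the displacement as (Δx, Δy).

(0.1, -1.5)

From the two frames, the blue cube sits at roughly (7.9, 5.1) before and (8.0, 3.6) after.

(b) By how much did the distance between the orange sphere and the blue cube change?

-0.6

They were about 2.5 units apart before and 1.9 after — 0.6 units closer together.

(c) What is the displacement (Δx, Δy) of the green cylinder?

(1.4, -1.9)

From the two frames, the green cylinder sits at roughly (5.2, 3.6) before and (6.6, 1.7) after.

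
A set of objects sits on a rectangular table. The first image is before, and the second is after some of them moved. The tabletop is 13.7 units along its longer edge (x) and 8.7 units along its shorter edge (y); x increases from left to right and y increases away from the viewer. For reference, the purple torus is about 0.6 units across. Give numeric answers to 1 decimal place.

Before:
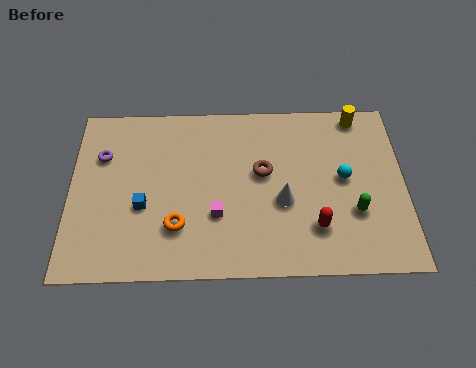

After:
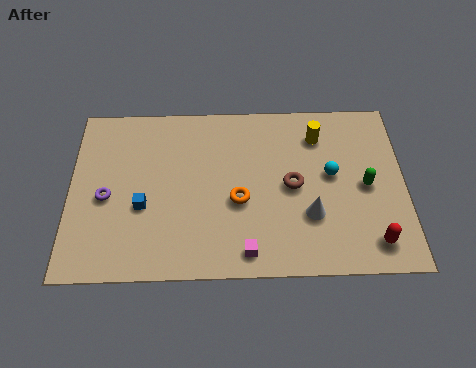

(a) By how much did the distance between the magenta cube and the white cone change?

+0.3

Before: roughly 2.8 units apart; after: 3.1. That's 0.3 units further apart.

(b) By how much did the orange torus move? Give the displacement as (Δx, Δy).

(2.5, 1.2)

The orange torus was at about (4.4, 2.4) and moved to about (6.9, 3.6).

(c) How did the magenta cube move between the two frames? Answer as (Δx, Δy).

(1.2, -1.8)

The magenta cube started near (6.0, 2.9) and ended near (7.2, 1.1).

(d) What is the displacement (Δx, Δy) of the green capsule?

(0.5, 1.3)

The green capsule was at about (11.6, 2.9) and moved to about (12.1, 4.2).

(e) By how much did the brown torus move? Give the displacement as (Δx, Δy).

(1.2, -0.7)

The brown torus started near (7.9, 5.0) and ended near (9.1, 4.3).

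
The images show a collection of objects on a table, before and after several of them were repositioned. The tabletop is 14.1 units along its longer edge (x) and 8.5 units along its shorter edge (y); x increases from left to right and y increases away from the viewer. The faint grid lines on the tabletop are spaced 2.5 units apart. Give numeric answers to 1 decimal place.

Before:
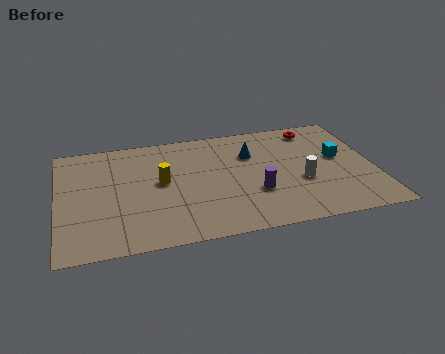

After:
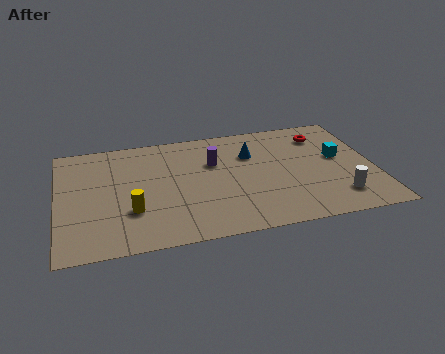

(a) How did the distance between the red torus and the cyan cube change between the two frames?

-0.7

The distance was about 2.7 in the first image and 2.0 in the second, so they moved 0.7 units closer together.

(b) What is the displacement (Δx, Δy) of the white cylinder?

(1.5, -1.5)

From the two frames, the white cylinder sits at roughly (10.8, 3.3) before and (12.3, 1.8) after.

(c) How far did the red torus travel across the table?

0.7

From (11.7, 7.3) to (12.0, 6.7), the red torus covered √(0.3² + 0.6²) ≈ 0.7 units.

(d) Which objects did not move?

the cyan cube and the blue cone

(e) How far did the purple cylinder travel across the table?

3.2

The purple cylinder moved from about (8.7, 2.9) to (7.0, 5.6), a distance of √(1.7² + 2.7²) ≈ 3.2.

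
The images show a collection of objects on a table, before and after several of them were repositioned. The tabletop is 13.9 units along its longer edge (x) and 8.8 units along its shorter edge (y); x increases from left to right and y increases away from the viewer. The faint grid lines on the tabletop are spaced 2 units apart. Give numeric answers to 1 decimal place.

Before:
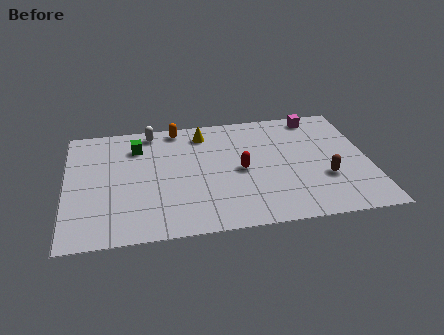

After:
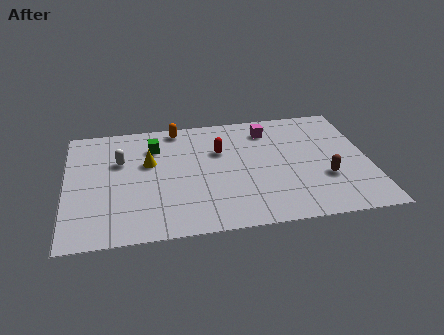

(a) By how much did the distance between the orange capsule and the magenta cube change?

-2.2

They were about 6.5 units apart before and 4.3 after — 2.2 units closer together.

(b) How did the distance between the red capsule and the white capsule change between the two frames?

-0.8

They were about 5.4 units apart before and 4.6 after — 0.8 units closer together.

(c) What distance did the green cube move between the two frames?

0.8

The green cube moved from about (3.3, 6.7) to (4.1, 6.6), a distance of √(0.8² + 0.1²) ≈ 0.8.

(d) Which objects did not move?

the orange capsule and the brown capsule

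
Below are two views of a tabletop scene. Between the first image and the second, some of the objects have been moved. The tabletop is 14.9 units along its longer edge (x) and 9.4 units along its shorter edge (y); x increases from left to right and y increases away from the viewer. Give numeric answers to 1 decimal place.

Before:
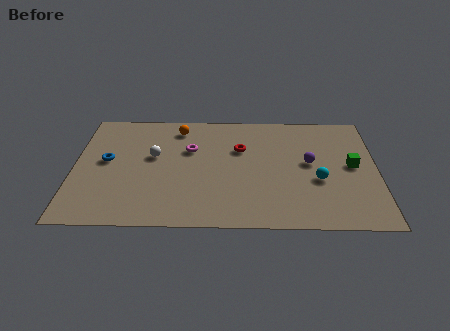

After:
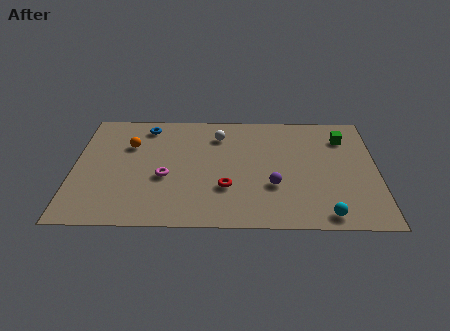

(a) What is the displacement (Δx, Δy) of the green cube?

(-0.4, 2.3)

The green cube was at about (13.7, 4.9) and moved to about (13.3, 7.2).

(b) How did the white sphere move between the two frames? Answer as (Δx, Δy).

(3.2, 1.8)

The white sphere was at about (3.9, 5.5) and moved to about (7.1, 7.3).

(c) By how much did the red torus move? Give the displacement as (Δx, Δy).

(-0.7, -3.2)

The red torus was at about (8.2, 6.2) and moved to about (7.5, 3.0).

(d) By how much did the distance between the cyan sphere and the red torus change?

+0.7

The distance was about 4.5 in the first image and 5.2 in the second, so they moved 0.7 units further apart.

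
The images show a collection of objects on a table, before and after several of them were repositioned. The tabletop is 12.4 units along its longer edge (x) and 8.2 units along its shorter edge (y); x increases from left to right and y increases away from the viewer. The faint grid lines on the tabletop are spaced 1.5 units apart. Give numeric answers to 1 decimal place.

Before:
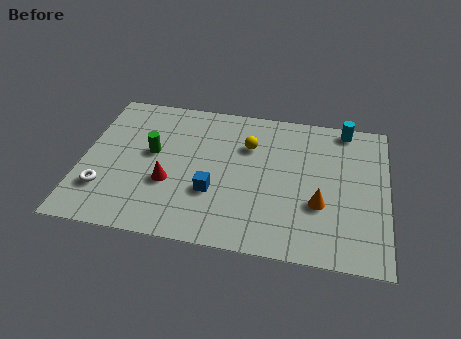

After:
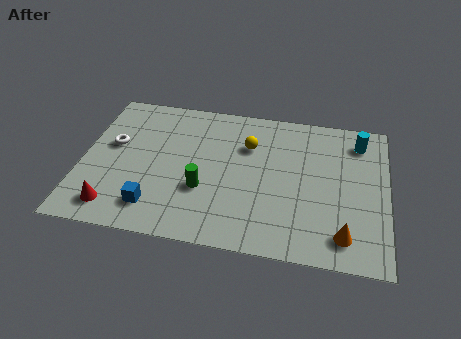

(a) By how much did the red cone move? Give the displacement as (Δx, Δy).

(-2.1, -1.7)

From the two frames, the red cone sits at roughly (3.6, 3.0) before and (1.5, 1.3) after.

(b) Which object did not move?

the yellow sphere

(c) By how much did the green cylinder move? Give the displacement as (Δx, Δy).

(2.2, -1.7)

From the two frames, the green cylinder sits at roughly (2.8, 4.6) before and (5.0, 2.9) after.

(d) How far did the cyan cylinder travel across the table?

0.9

The cyan cylinder was near (10.6, 7.4) before and (11.2, 6.7) after, so it travelled √(0.6² + 0.7²) ≈ 0.9 units.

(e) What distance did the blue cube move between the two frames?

2.6

The blue cube was near (5.4, 2.8) before and (3.1, 1.6) after, so it travelled √(2.3² + 1.2²) ≈ 2.6 units.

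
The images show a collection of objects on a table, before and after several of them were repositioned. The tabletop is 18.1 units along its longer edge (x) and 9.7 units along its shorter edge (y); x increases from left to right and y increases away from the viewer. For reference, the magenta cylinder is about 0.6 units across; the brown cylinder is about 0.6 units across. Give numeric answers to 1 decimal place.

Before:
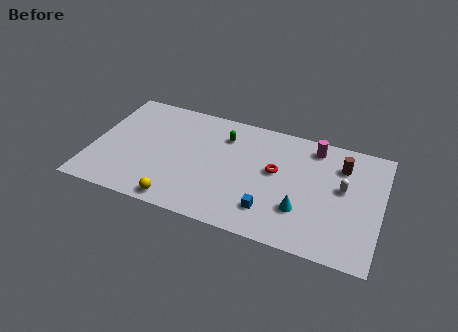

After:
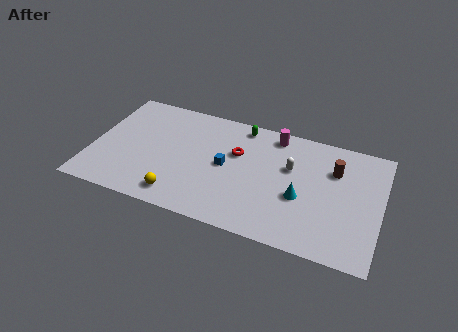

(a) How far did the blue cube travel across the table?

4.0

The blue cube moved from about (11.4, 2.2) to (8.4, 4.9), a distance of √(3.0² + 2.7²) ≈ 4.0.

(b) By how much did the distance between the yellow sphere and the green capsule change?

+1.0

The distance was about 6.8 in the first image and 7.8 in the second, so they moved 1.0 units further apart.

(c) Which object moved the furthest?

the blue cube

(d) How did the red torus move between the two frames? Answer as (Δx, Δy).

(-2.5, 0.7)

The red torus was at about (11.5, 5.5) and moved to about (9.0, 6.2).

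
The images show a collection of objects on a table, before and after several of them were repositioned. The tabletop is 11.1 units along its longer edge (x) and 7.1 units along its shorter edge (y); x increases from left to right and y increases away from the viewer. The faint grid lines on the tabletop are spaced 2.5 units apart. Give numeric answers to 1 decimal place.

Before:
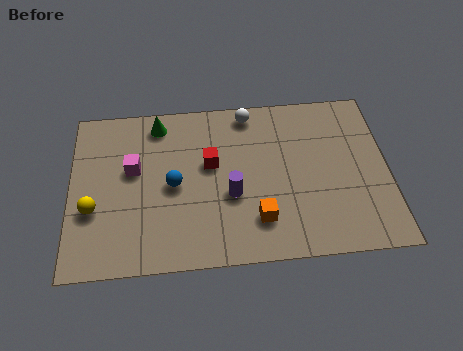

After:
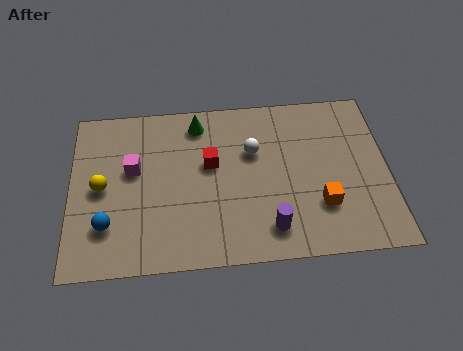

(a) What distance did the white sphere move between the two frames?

1.7

The white sphere moved from about (6.3, 6.3) to (6.4, 4.6), a distance of √(0.1² + 1.7²) ≈ 1.7.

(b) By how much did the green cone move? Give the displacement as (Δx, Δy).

(1.4, -0.1)

The green cone was at about (3.1, 6.1) and moved to about (4.5, 6.0).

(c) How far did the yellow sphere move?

0.9

From (0.8, 2.6) to (1.1, 3.5), the yellow sphere covered √(0.3² + 0.9²) ≈ 0.9 units.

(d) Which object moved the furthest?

the blue sphere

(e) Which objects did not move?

the magenta cube and the red cube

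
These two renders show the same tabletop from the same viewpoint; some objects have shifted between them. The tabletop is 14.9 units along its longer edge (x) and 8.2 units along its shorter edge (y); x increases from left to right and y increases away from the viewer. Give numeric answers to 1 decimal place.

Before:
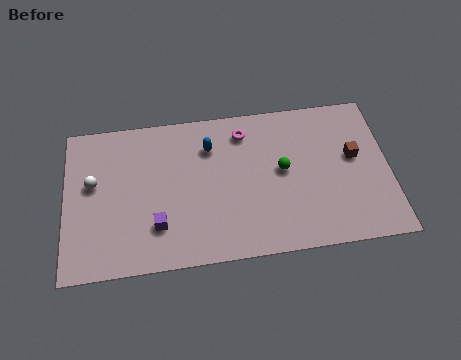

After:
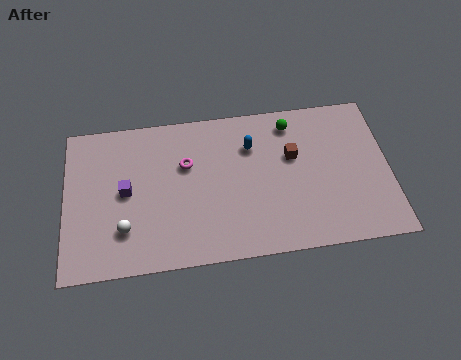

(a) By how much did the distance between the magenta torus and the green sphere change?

+2.3

They were about 2.9 units apart before and 5.2 after — 2.3 units further apart.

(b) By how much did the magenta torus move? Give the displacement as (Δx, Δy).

(-2.7, -1.4)

From the two frames, the magenta torus sits at roughly (8.3, 6.7) before and (5.6, 5.3) after.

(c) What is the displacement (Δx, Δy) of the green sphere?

(0.5, 2.5)

The green sphere started near (10.0, 4.4) and ended near (10.5, 6.9).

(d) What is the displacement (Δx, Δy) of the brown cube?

(-2.8, 0.4)

From the two frames, the brown cube sits at roughly (13.3, 4.7) before and (10.5, 5.1) after.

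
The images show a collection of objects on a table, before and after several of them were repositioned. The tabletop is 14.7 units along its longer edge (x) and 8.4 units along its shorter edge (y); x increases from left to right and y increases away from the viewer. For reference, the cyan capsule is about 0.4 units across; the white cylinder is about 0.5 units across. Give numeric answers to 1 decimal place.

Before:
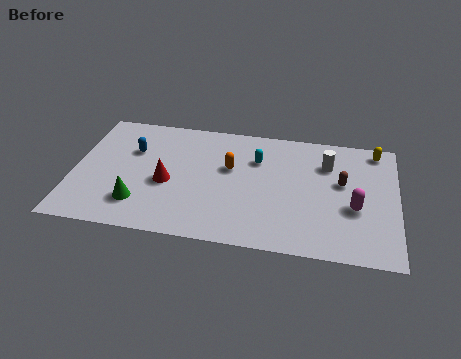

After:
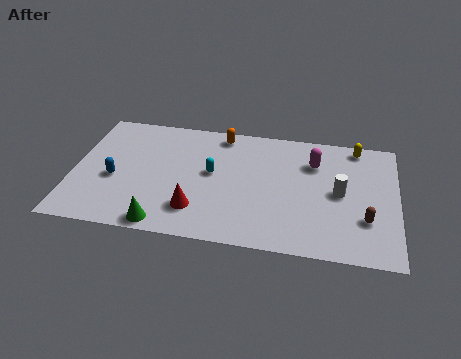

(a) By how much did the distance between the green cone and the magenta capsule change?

-1.3

The distance was about 9.8 in the first image and 8.5 in the second, so they moved 1.3 units closer together.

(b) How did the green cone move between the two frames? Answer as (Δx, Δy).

(1.2, -1.2)

The green cone started near (3.1, 2.0) and ended near (4.3, 0.8).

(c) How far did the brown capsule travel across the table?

2.5

From (12.2, 4.9) to (13.3, 2.6), the brown capsule covered √(1.1² + 2.3²) ≈ 2.5 units.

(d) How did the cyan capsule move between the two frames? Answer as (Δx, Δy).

(-2.0, -1.3)

From the two frames, the cyan capsule sits at roughly (8.3, 5.9) before and (6.3, 4.6) after.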